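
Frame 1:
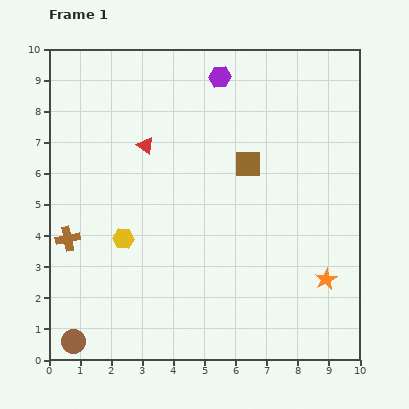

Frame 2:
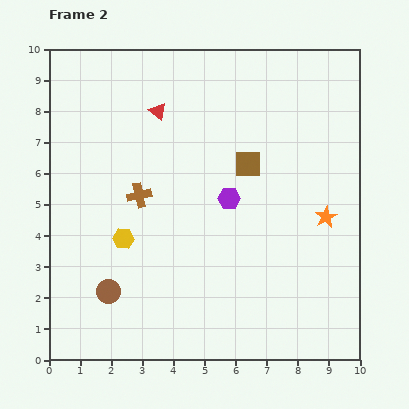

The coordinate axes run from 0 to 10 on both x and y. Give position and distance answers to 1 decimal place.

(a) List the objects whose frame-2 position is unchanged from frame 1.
the yellow hexagon, the brown square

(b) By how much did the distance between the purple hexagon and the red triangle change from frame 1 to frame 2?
+0.3

Distance in frame 1: 3.3. Distance in frame 2: 3.6.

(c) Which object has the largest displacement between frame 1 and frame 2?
the purple hexagon

(moved 3.9; next 2.7)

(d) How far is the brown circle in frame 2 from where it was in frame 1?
1.9

The brown circle moved from (0.8, 0.6) to (1.9, 2.2), a distance of √(1.1² + 1.6²) ≈ 1.9.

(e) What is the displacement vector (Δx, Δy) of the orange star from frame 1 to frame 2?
(0.0, 2.0)

The orange star was at (8.9, 2.6) in frame 1 and (8.9, 4.6) in frame 2.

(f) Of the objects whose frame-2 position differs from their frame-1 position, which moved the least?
the red triangle

(moved 1.2)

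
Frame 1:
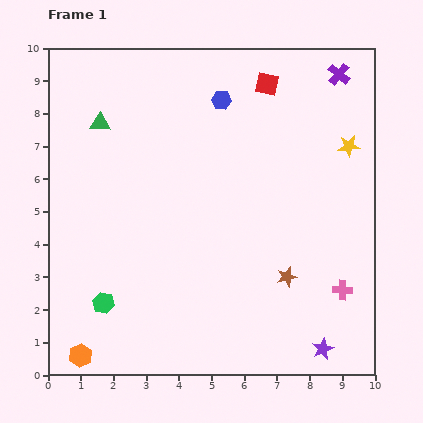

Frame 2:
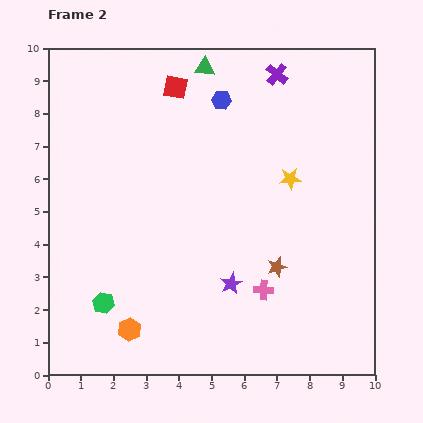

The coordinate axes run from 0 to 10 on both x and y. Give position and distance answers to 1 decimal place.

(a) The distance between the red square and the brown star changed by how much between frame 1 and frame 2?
+0.4

Distance in frame 1: 5.9. Distance in frame 2: 6.3.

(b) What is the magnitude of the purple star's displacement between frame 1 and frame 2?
3.4

The purple star moved from (8.4, 0.8) to (5.6, 2.8), a distance of √(2.8² + 2.0²) ≈ 3.4.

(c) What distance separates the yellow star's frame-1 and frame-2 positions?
2.1

The yellow star moved from (9.2, 7.0) to (7.4, 6.0), a distance of √(1.8² + 1.0²) ≈ 2.1.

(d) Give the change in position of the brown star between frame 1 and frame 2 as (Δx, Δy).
(-0.3, 0.3)

The brown star was at (7.3, 3.0) in frame 1 and (7.0, 3.3) in frame 2.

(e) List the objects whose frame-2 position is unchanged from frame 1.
the green hexagon, the blue hexagon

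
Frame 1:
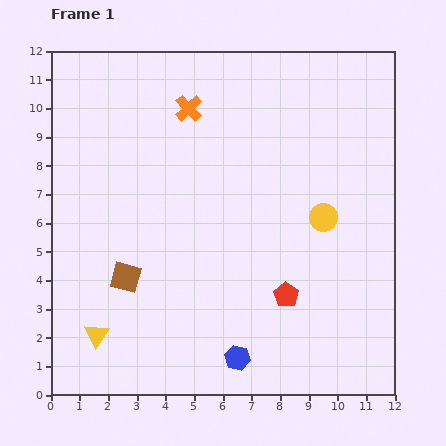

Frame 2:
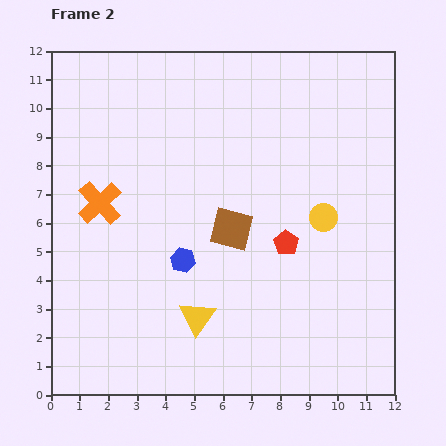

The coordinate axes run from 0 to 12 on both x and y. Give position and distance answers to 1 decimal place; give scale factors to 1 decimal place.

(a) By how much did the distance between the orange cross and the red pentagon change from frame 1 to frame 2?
-0.7

Distance in frame 1: 7.3. Distance in frame 2: 6.6.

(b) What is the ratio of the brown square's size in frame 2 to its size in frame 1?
1.4×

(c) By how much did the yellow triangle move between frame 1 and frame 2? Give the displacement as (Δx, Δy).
(3.5, 0.6)

The yellow triangle was at (1.6, 2.1) in frame 1 and (5.1, 2.7) in frame 2.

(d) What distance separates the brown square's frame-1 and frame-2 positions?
4.1

The brown square moved from (2.6, 4.1) to (6.3, 5.8), a distance of √(3.7² + 1.7²) ≈ 4.1.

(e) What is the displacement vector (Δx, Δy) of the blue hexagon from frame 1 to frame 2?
(-1.9, 3.4)

The blue hexagon was at (6.5, 1.3) in frame 1 and (4.6, 4.7) in frame 2.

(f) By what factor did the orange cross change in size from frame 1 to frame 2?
1.6×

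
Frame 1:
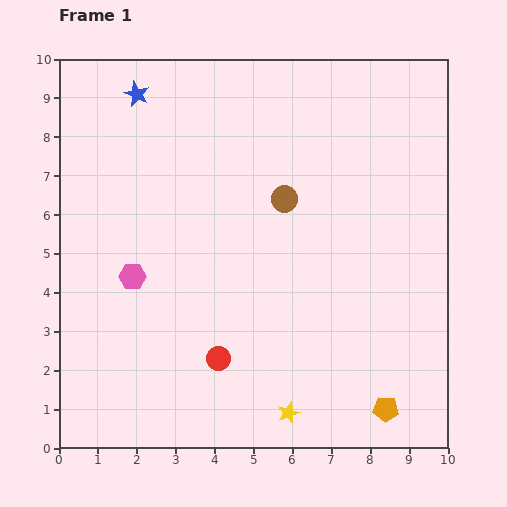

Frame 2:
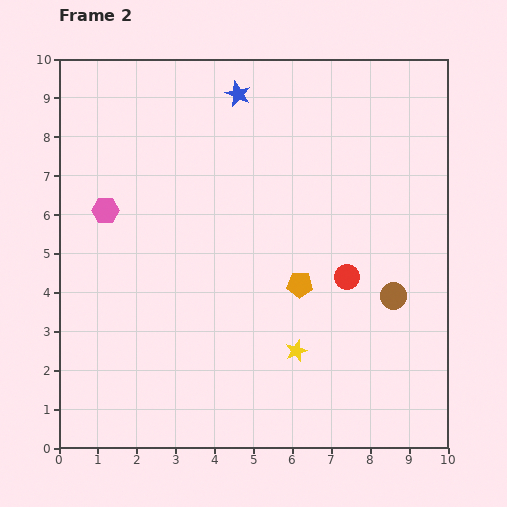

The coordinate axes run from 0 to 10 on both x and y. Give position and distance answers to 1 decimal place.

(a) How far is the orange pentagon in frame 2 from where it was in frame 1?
3.9

The orange pentagon moved from (8.4, 1.0) to (6.2, 4.2), a distance of √(2.2² + 3.2²) ≈ 3.9.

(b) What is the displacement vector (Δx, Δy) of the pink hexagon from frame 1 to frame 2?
(-0.7, 1.7)

The pink hexagon was at (1.9, 4.4) in frame 1 and (1.2, 6.1) in frame 2.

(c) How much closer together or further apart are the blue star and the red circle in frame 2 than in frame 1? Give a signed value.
-1.6

Distance in frame 1: 7.1. Distance in frame 2: 5.5.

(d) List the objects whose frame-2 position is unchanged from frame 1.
none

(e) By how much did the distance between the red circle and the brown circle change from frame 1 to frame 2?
-3.1

Distance in frame 1: 4.4. Distance in frame 2: 1.3.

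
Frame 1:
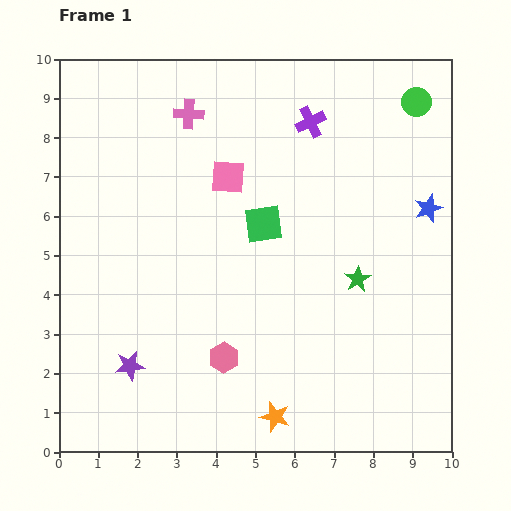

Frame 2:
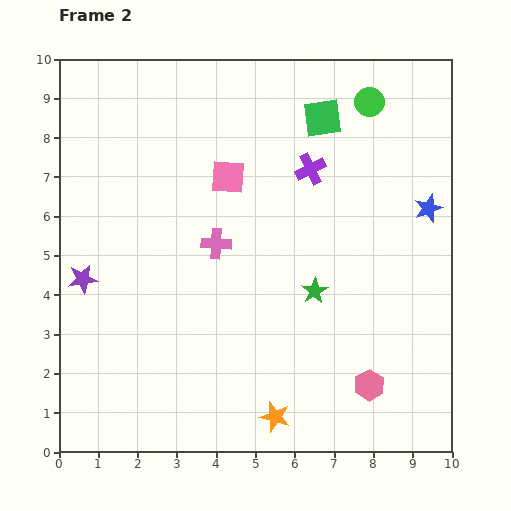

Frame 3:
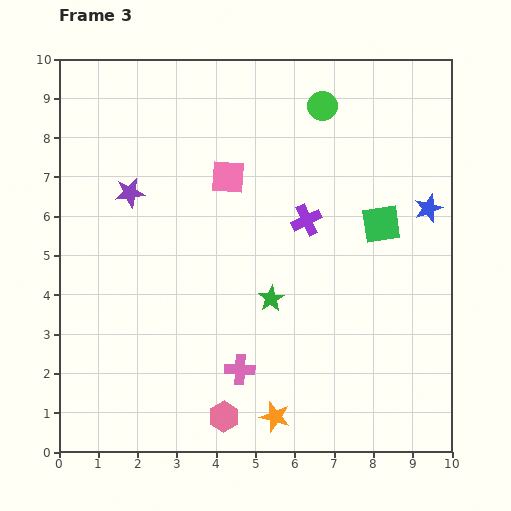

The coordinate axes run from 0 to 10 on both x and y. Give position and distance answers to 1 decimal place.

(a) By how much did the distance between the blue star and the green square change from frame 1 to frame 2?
-0.7

Distance in frame 1: 4.2. Distance in frame 2: 3.5.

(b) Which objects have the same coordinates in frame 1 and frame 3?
the pink square, the orange star, the blue star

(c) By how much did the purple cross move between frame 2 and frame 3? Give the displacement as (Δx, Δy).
(-0.1, -1.3)

The purple cross was at (6.4, 7.2) in frame 2 and (6.3, 5.9) in frame 3.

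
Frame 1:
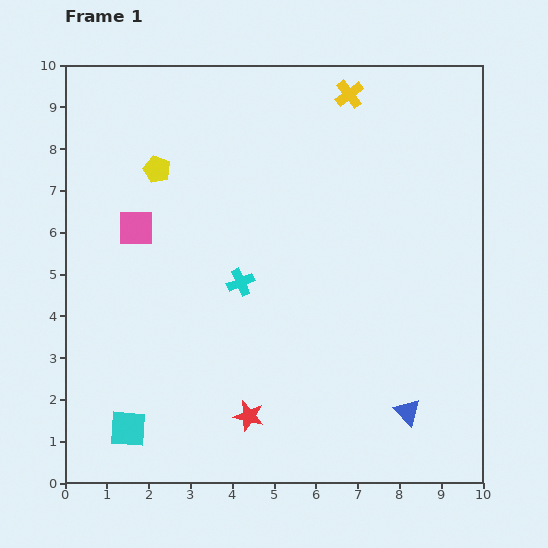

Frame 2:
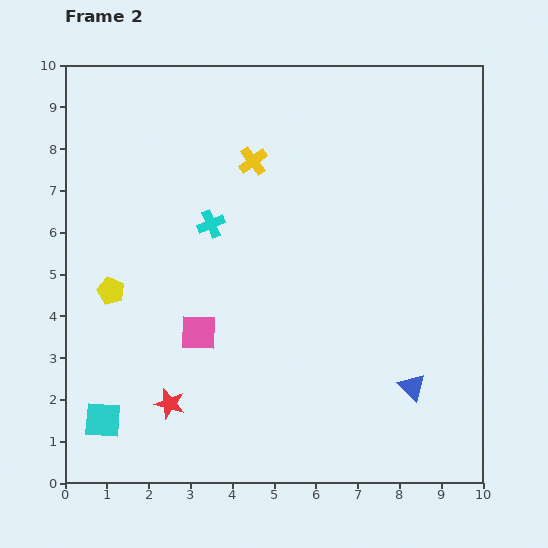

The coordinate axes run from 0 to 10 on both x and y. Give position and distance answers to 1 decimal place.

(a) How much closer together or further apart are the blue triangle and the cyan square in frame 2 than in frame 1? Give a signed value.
+0.7

Distance in frame 1: 6.7. Distance in frame 2: 7.4.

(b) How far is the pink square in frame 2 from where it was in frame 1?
2.9

The pink square moved from (1.7, 6.1) to (3.2, 3.6), a distance of √(1.5² + 2.5²) ≈ 2.9.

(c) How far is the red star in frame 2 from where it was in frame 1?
1.9

The red star moved from (4.4, 1.6) to (2.5, 1.9), a distance of √(1.9² + 0.3²) ≈ 1.9.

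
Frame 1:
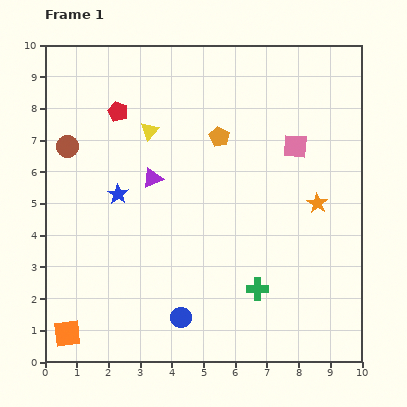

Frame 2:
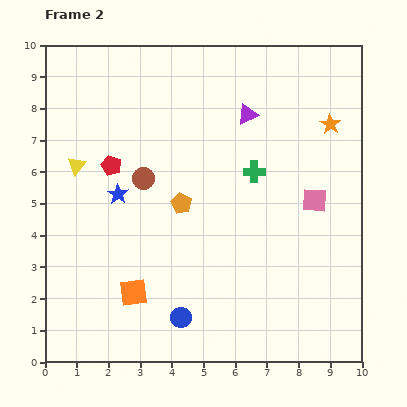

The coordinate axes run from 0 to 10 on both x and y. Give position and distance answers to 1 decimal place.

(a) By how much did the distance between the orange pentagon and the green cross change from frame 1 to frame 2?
-2.4

Distance in frame 1: 4.9. Distance in frame 2: 2.5.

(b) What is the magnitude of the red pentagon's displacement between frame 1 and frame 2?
1.7

The red pentagon moved from (2.3, 7.9) to (2.1, 6.2), a distance of √(0.2² + 1.7²) ≈ 1.7.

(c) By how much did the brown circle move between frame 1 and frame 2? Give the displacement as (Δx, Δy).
(2.4, -1.0)

The brown circle was at (0.7, 6.8) in frame 1 and (3.1, 5.8) in frame 2.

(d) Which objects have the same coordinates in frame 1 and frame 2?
the blue star, the blue circle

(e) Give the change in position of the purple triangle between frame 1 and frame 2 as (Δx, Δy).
(3.0, 2.0)

The purple triangle was at (3.4, 5.8) in frame 1 and (6.4, 7.8) in frame 2.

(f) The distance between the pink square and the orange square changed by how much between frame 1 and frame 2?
-2.9

Distance in frame 1: 9.3. Distance in frame 2: 6.4.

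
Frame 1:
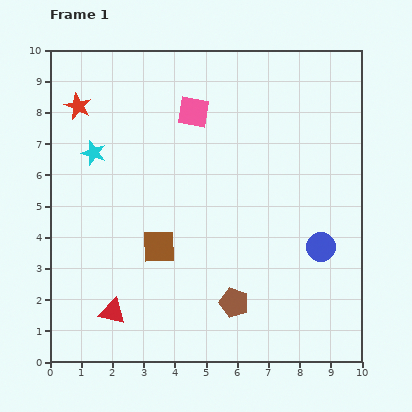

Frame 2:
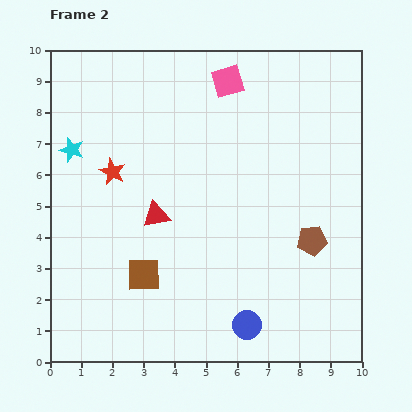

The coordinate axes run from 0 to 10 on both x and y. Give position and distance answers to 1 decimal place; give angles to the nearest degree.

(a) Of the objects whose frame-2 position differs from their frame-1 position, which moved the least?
the cyan star

(moved 0.7)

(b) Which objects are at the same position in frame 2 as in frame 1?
none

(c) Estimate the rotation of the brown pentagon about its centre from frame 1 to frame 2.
26° counter-clockwise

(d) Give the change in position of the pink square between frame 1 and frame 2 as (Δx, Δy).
(1.1, 1.0)

The pink square was at (4.6, 8.0) in frame 1 and (5.7, 9.0) in frame 2.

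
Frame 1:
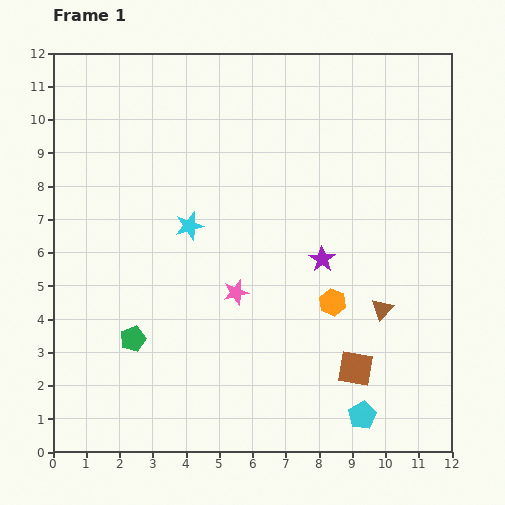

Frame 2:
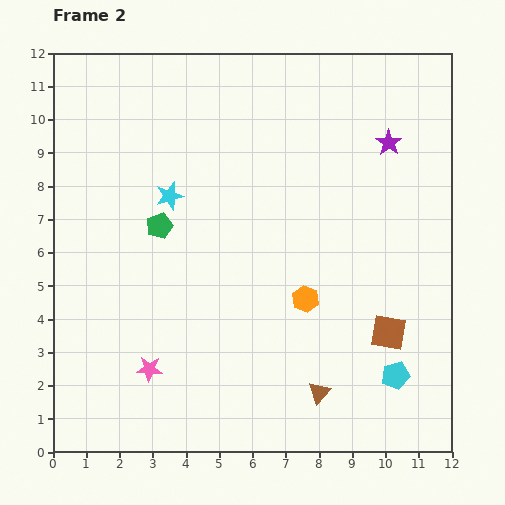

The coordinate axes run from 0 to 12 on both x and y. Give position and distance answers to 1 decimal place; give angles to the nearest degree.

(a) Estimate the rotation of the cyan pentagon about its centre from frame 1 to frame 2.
15° clockwise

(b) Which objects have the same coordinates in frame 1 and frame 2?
none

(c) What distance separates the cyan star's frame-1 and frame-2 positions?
1.1

The cyan star moved from (4.1, 6.8) to (3.5, 7.7), a distance of √(0.6² + 0.9²) ≈ 1.1.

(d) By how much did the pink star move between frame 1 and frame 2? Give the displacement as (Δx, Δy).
(-2.6, -2.3)

The pink star was at (5.5, 4.8) in frame 1 and (2.9, 2.5) in frame 2.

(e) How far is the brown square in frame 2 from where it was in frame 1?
1.5

The brown square moved from (9.1, 2.5) to (10.1, 3.6), a distance of √(1.0² + 1.1²) ≈ 1.5.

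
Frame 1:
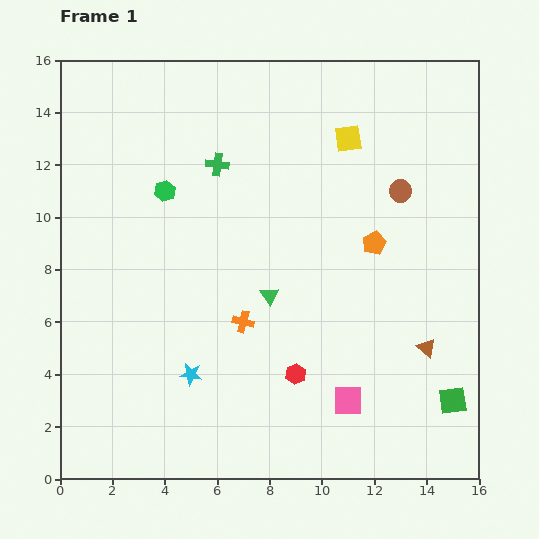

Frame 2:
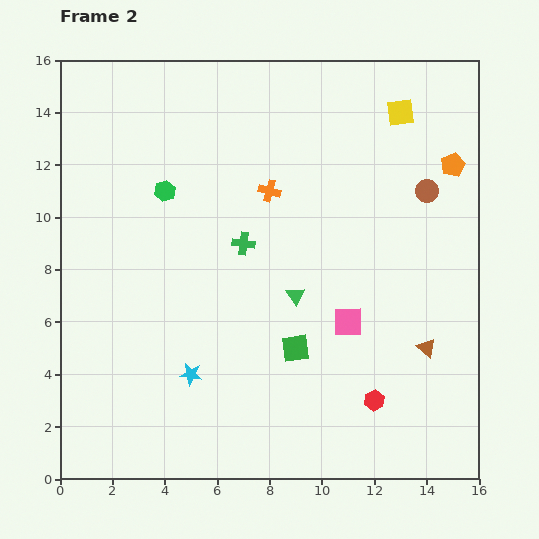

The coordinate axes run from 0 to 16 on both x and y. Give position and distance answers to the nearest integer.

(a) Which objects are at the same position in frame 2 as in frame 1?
the cyan star, the brown triangle, the green hexagon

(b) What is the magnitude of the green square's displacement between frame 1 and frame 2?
6

The green square moved from (15, 3) to (9, 5), a distance of √(6² + 2²) ≈ 6.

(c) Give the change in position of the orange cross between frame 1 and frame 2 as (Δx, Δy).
(1, 5)

The orange cross was at (7, 6) in frame 1 and (8, 11) in frame 2.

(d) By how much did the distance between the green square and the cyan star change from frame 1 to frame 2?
-6

Distance in frame 1: 10. Distance in frame 2: 4.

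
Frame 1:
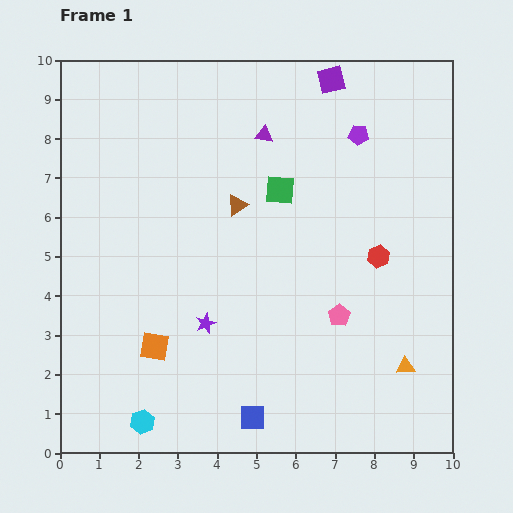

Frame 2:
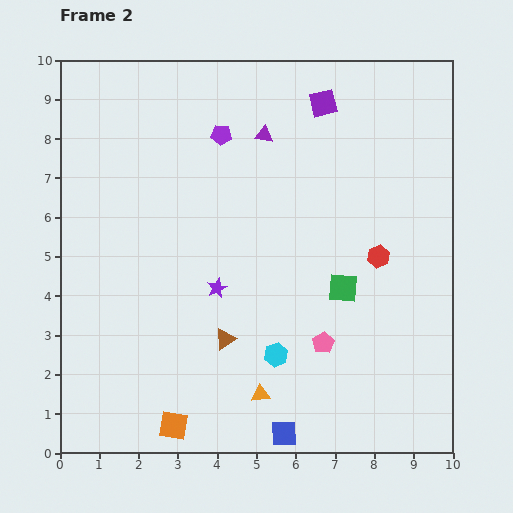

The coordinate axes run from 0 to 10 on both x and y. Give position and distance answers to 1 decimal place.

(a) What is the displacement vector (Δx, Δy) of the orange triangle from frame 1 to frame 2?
(-3.7, -0.7)

The orange triangle was at (8.8, 2.2) in frame 1 and (5.1, 1.5) in frame 2.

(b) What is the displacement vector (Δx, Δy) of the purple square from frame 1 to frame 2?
(-0.2, -0.6)

The purple square was at (6.9, 9.5) in frame 1 and (6.7, 8.9) in frame 2.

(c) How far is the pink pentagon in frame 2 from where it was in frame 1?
0.8

The pink pentagon moved from (7.1, 3.5) to (6.7, 2.8), a distance of √(0.4² + 0.7²) ≈ 0.8.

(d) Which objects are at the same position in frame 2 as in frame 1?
the purple triangle, the red hexagon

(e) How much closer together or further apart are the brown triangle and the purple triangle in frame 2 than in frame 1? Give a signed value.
+3.4

Distance in frame 1: 1.9. Distance in frame 2: 5.3.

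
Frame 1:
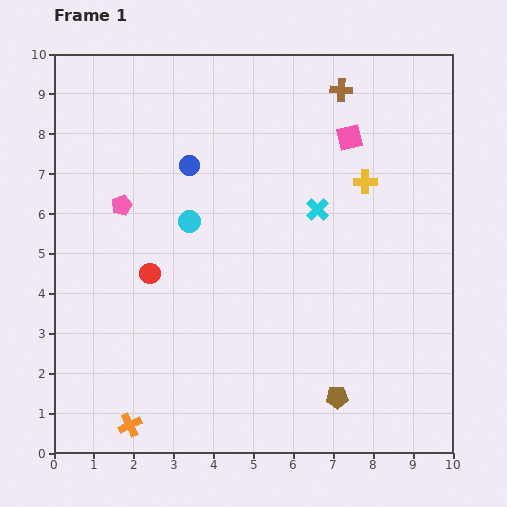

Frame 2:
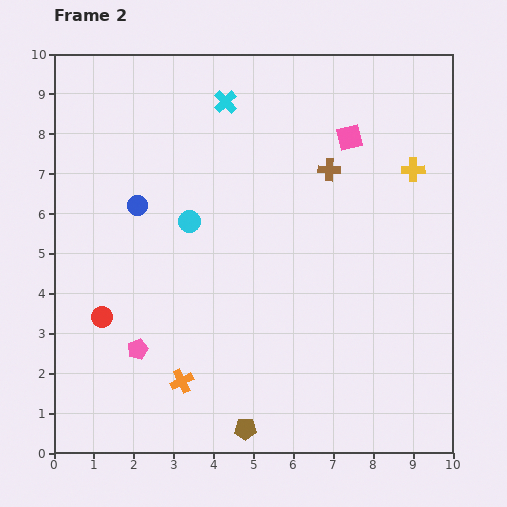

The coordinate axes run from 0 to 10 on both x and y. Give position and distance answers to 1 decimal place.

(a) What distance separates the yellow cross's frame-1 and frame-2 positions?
1.2

The yellow cross moved from (7.8, 6.8) to (9.0, 7.1), a distance of √(1.2² + 0.3²) ≈ 1.2.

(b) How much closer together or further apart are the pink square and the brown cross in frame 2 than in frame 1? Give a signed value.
-0.3

Distance in frame 1: 1.2. Distance in frame 2: 0.9.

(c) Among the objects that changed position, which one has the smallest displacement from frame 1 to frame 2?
the yellow cross

(moved 1.2)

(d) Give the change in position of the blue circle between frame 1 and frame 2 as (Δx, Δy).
(-1.3, -1.0)

The blue circle was at (3.4, 7.2) in frame 1 and (2.1, 6.2) in frame 2.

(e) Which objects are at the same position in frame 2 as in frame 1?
the pink square, the cyan circle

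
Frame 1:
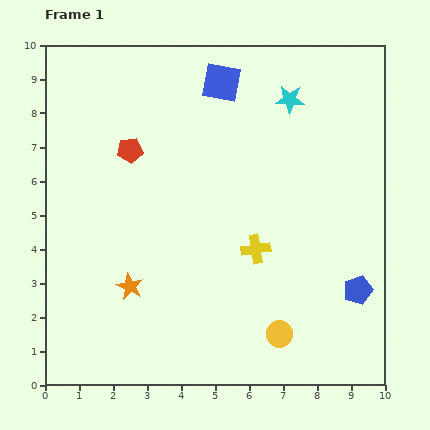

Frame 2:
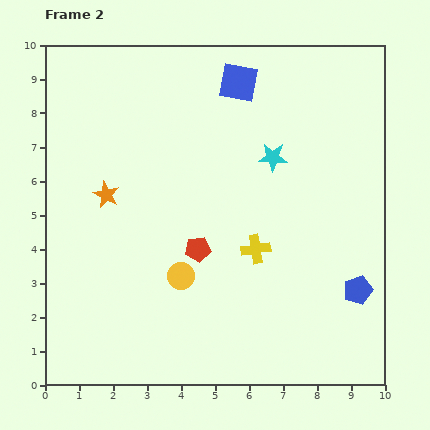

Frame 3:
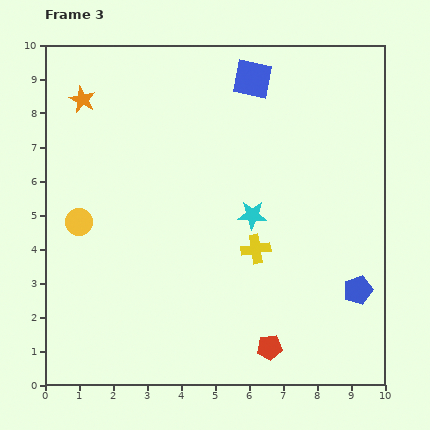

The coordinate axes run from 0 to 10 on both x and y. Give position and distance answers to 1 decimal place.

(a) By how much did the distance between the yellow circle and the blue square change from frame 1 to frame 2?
-1.7

Distance in frame 1: 7.6. Distance in frame 2: 5.9.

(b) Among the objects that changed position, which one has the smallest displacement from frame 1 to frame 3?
the blue square

(moved 0.9)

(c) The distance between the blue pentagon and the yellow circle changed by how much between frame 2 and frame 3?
+3.2

Distance in frame 2: 5.2. Distance in frame 3: 8.4.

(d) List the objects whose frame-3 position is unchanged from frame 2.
the blue pentagon, the yellow cross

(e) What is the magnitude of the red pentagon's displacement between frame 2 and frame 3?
3.6

The red pentagon moved from (4.5, 4.0) to (6.6, 1.1), a distance of √(2.1² + 2.9²) ≈ 3.6.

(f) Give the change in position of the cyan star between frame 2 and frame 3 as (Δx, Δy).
(-0.6, -1.7)

The cyan star was at (6.7, 6.7) in frame 2 and (6.1, 5.0) in frame 3.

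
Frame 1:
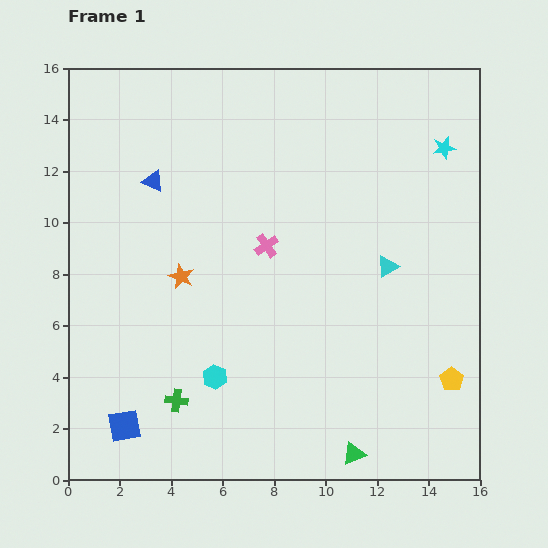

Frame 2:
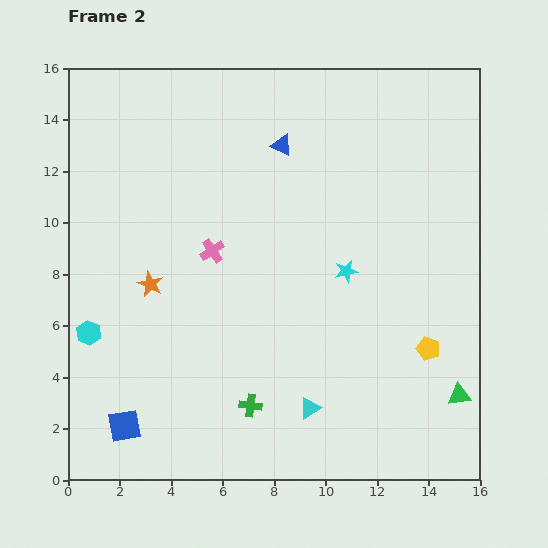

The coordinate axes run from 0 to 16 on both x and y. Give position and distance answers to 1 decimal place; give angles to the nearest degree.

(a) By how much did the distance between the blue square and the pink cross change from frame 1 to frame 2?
-1.3

Distance in frame 1: 8.9. Distance in frame 2: 7.6.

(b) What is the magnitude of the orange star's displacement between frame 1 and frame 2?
1.2

The orange star moved from (4.4, 7.9) to (3.2, 7.6), a distance of √(1.2² + 0.3²) ≈ 1.2.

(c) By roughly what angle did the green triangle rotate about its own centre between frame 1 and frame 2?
16° clockwise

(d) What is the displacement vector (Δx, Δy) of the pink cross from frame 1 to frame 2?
(-2.1, -0.2)

The pink cross was at (7.7, 9.1) in frame 1 and (5.6, 8.9) in frame 2.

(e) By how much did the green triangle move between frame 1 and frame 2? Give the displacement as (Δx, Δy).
(4.1, 2.3)

The green triangle was at (11.1, 1.0) in frame 1 and (15.2, 3.3) in frame 2.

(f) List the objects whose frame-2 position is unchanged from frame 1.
the blue square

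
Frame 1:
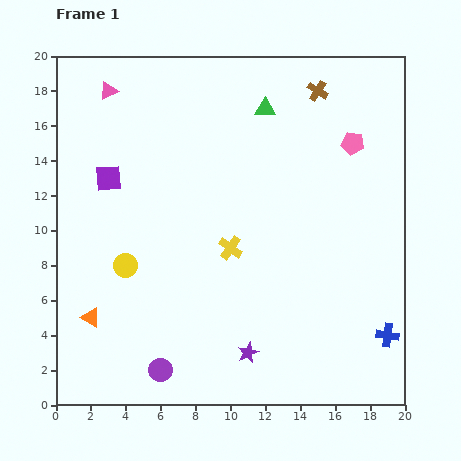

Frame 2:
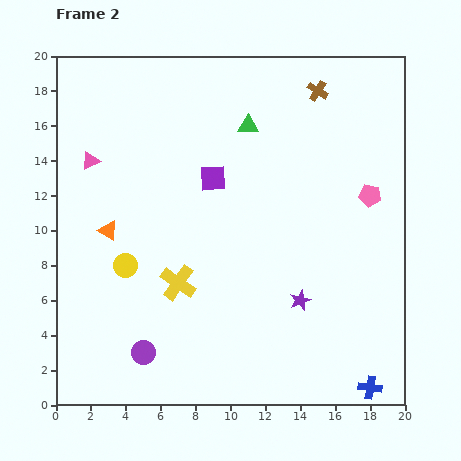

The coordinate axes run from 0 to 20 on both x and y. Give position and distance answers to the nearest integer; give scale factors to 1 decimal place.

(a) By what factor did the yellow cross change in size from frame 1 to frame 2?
1.5×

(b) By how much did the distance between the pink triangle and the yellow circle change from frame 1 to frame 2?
-4

Distance in frame 1: 10. Distance in frame 2: 6.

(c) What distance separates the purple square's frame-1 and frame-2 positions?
6

The purple square moved from (3, 13) to (9, 13), a distance of √(6² + 0²) ≈ 6.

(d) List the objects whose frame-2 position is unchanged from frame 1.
the yellow circle, the brown cross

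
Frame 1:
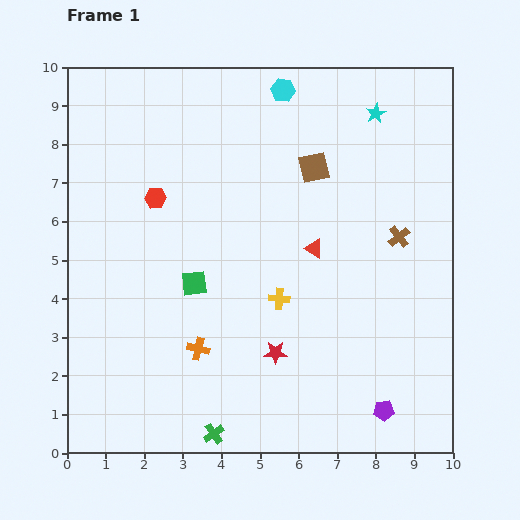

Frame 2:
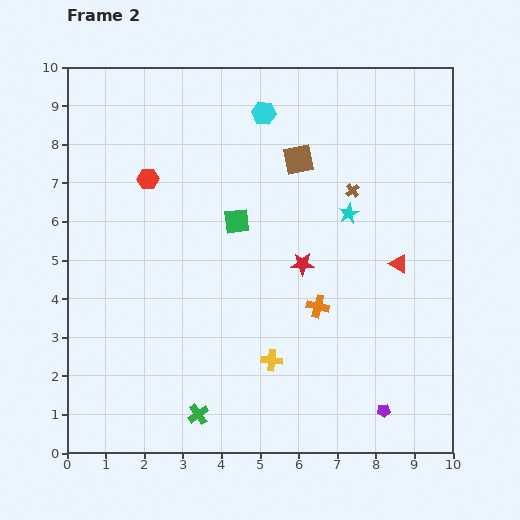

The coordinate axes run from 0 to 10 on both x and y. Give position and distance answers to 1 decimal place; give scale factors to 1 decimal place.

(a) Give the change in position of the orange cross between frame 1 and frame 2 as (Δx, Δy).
(3.1, 1.1)

The orange cross was at (3.4, 2.7) in frame 1 and (6.5, 3.8) in frame 2.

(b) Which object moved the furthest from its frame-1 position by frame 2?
the orange cross

(moved 3.3; next 2.7)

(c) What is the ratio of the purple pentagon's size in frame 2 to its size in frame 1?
0.6×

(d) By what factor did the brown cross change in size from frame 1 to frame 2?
0.6×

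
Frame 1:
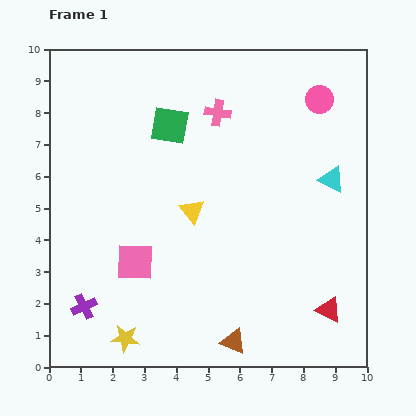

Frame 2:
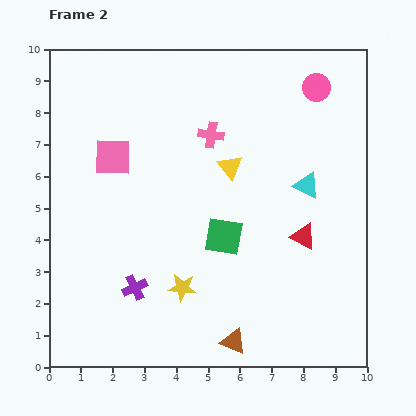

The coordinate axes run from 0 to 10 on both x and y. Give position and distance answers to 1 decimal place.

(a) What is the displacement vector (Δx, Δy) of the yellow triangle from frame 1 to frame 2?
(1.2, 1.4)

The yellow triangle was at (4.5, 4.9) in frame 1 and (5.7, 6.3) in frame 2.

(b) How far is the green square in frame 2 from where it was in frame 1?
3.9

The green square moved from (3.8, 7.6) to (5.5, 4.1), a distance of √(1.7² + 3.5²) ≈ 3.9.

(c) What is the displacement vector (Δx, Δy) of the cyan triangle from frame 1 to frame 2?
(-0.8, -0.2)

The cyan triangle was at (8.9, 5.9) in frame 1 and (8.1, 5.7) in frame 2.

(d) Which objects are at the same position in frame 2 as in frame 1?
the brown triangle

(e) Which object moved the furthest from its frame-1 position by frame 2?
the green square

(moved 3.9; next 3.4)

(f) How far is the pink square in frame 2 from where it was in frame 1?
3.4

The pink square moved from (2.7, 3.3) to (2.0, 6.6), a distance of √(0.7² + 3.3²) ≈ 3.4.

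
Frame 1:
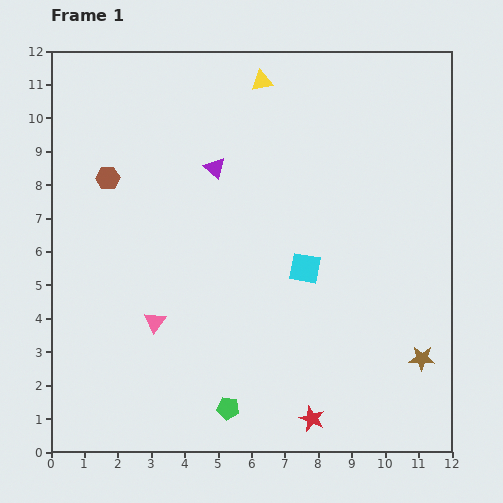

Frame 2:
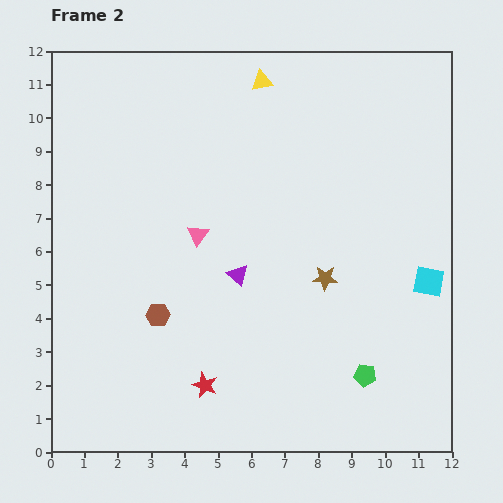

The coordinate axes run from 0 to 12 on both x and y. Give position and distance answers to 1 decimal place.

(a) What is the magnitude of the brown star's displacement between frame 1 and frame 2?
3.8

The brown star moved from (11.1, 2.8) to (8.2, 5.2), a distance of √(2.9² + 2.4²) ≈ 3.8.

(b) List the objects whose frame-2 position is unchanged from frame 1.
the yellow triangle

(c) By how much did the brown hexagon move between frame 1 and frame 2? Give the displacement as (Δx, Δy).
(1.5, -4.1)

The brown hexagon was at (1.7, 8.2) in frame 1 and (3.2, 4.1) in frame 2.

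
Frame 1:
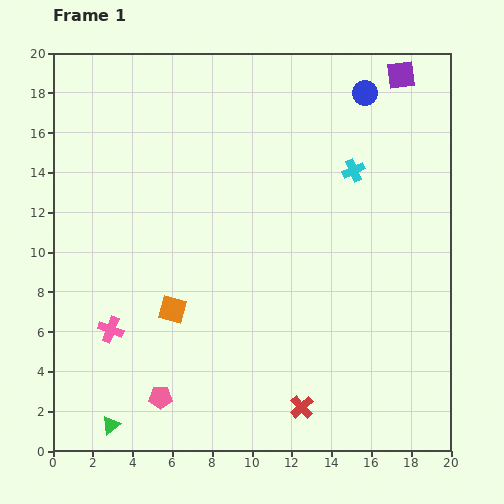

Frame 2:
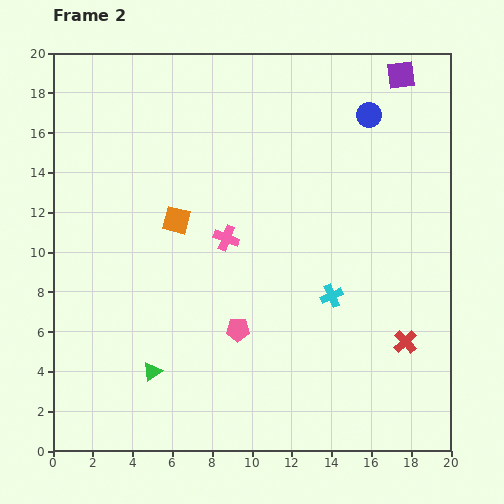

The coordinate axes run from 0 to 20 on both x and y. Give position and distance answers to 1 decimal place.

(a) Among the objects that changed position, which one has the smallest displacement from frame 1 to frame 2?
the blue circle

(moved 1.1)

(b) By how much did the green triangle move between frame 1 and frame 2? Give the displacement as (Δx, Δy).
(2.1, 2.7)

The green triangle was at (2.9, 1.3) in frame 1 and (5.0, 4.0) in frame 2.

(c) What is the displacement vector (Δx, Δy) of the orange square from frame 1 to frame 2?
(0.2, 4.5)

The orange square was at (6.0, 7.1) in frame 1 and (6.2, 11.6) in frame 2.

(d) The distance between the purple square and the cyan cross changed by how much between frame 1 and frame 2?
+6.2

Distance in frame 1: 5.4. Distance in frame 2: 11.6.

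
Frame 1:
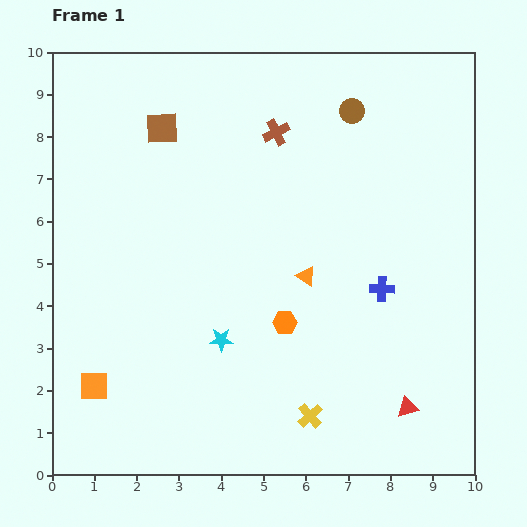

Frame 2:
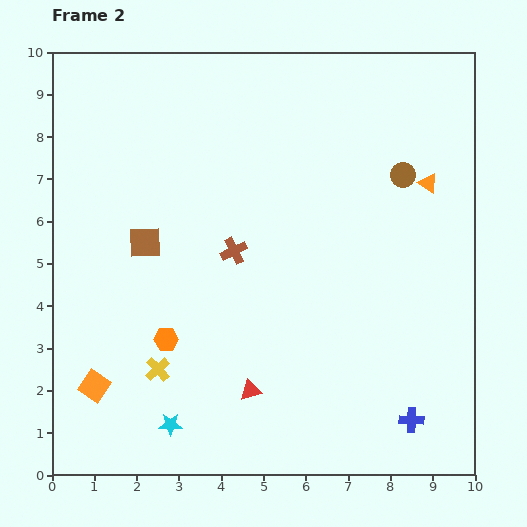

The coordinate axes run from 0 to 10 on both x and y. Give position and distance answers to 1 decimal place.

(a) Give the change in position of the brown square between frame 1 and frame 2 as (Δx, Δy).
(-0.4, -2.7)

The brown square was at (2.6, 8.2) in frame 1 and (2.2, 5.5) in frame 2.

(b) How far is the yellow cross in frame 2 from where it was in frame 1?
3.8

The yellow cross moved from (6.1, 1.4) to (2.5, 2.5), a distance of √(3.6² + 1.1²) ≈ 3.8.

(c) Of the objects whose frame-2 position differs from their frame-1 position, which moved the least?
the brown circle

(moved 1.9)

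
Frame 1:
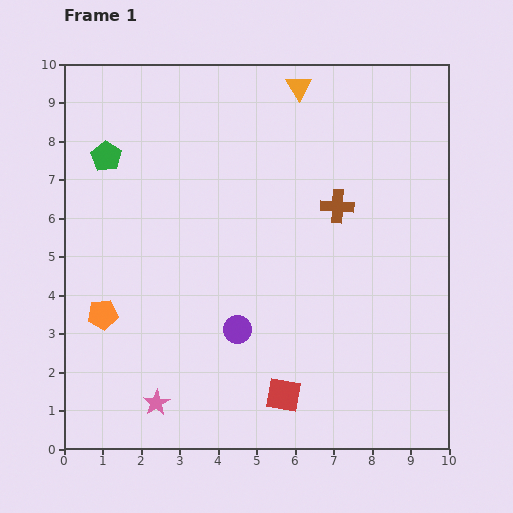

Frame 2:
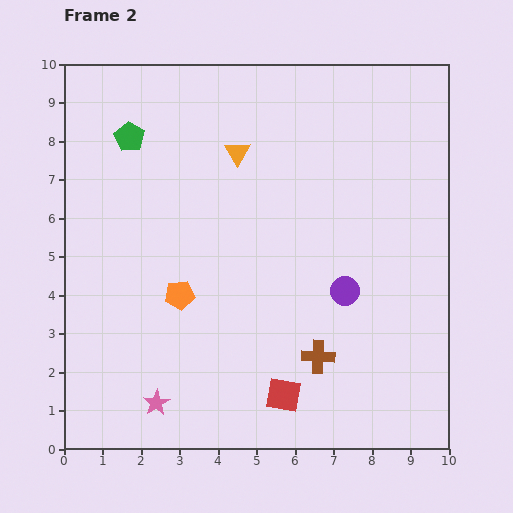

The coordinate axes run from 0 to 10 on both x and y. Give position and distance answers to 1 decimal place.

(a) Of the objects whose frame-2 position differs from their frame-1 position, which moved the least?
the green pentagon

(moved 0.8)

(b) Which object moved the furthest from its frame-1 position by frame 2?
the brown cross

(moved 3.9; next 3.0)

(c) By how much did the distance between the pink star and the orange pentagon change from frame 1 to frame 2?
+0.2

Distance in frame 1: 2.7. Distance in frame 2: 2.9.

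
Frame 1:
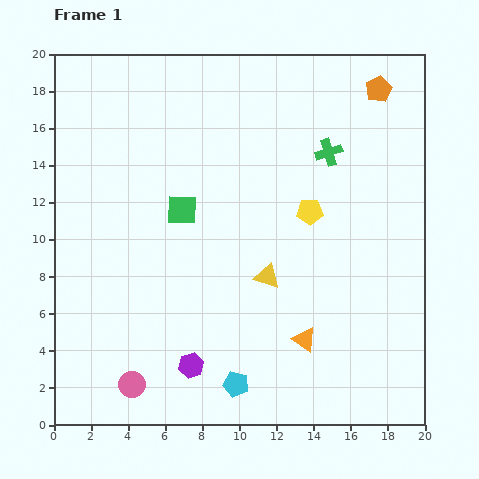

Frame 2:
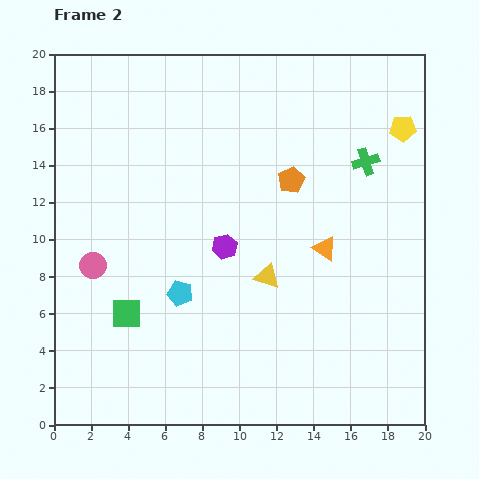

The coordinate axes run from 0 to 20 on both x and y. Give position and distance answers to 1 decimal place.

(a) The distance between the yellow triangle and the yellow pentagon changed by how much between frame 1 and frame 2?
+6.6

Distance in frame 1: 4.2. Distance in frame 2: 10.8.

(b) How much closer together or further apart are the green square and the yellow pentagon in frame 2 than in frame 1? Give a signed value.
+11.0

Distance in frame 1: 6.9. Distance in frame 2: 17.9.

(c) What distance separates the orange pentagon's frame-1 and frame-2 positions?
6.8

The orange pentagon moved from (17.5, 18.1) to (12.8, 13.2), a distance of √(4.7² + 4.9²) ≈ 6.8.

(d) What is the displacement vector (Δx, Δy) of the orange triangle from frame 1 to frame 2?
(1.1, 4.9)

The orange triangle was at (13.5, 4.6) in frame 1 and (14.6, 9.5) in frame 2.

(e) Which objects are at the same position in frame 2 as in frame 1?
the yellow triangle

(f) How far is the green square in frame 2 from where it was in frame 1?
6.4

The green square moved from (6.9, 11.6) to (3.9, 6.0), a distance of √(3.0² + 5.6²) ≈ 6.4.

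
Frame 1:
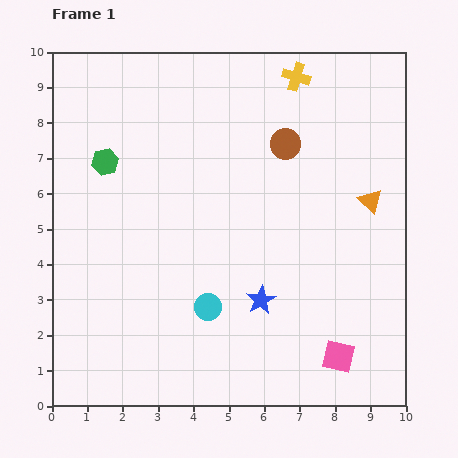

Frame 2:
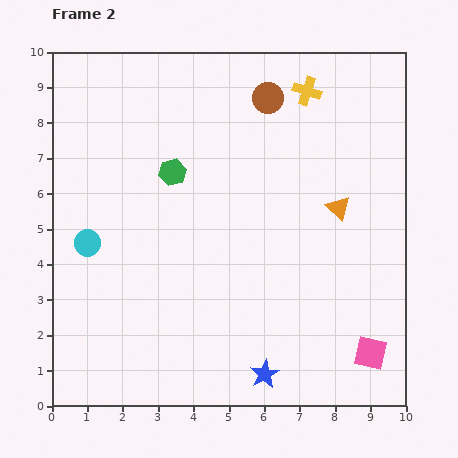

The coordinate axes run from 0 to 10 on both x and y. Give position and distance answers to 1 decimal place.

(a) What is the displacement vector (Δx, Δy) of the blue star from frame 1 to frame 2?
(0.1, -2.1)

The blue star was at (5.9, 3.0) in frame 1 and (6.0, 0.9) in frame 2.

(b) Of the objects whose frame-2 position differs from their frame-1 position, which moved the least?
the yellow cross

(moved 0.5)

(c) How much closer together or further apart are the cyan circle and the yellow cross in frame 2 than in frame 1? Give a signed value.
+0.5

Distance in frame 1: 7.0. Distance in frame 2: 7.5.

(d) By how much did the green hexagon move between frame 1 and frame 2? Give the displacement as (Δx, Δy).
(1.9, -0.3)

The green hexagon was at (1.5, 6.9) in frame 1 and (3.4, 6.6) in frame 2.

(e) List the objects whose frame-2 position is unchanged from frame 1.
none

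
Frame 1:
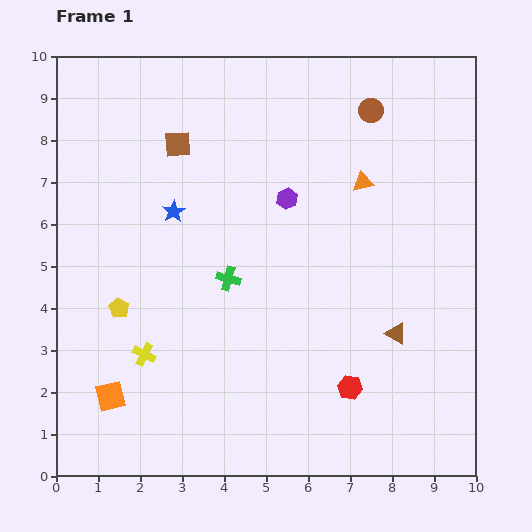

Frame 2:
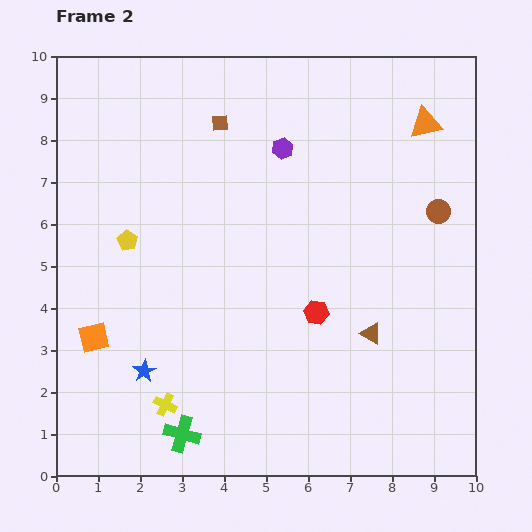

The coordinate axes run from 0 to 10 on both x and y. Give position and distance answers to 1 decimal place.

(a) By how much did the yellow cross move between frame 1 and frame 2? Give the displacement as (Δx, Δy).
(0.5, -1.2)

The yellow cross was at (2.1, 2.9) in frame 1 and (2.6, 1.7) in frame 2.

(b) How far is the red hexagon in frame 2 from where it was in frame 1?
2.0

The red hexagon moved from (7.0, 2.1) to (6.2, 3.9), a distance of √(0.8² + 1.8²) ≈ 2.0.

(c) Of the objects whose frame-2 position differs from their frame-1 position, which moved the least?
the brown triangle

(moved 0.6)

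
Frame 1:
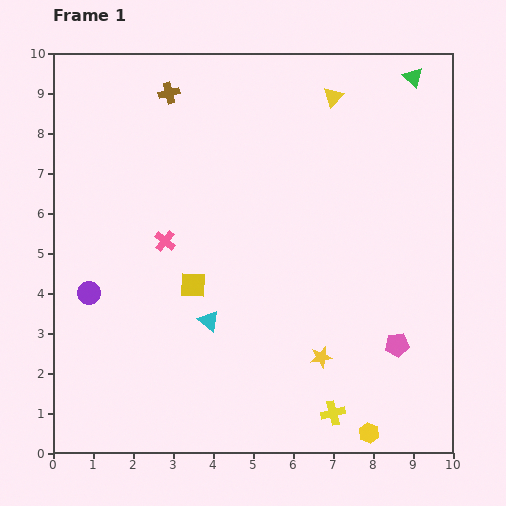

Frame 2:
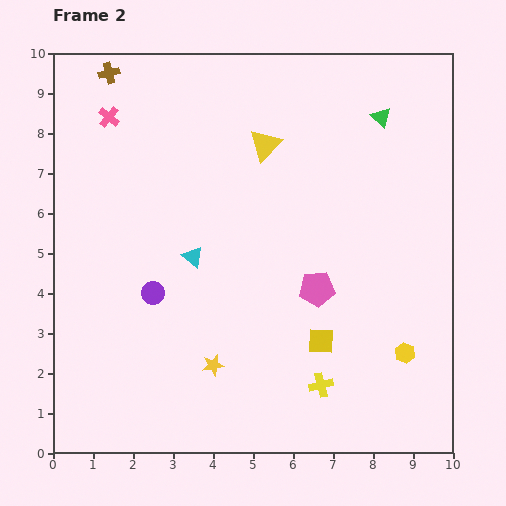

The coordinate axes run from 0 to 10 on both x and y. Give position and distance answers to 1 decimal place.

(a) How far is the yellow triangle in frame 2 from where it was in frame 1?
2.1

The yellow triangle moved from (7.0, 8.9) to (5.3, 7.7), a distance of √(1.7² + 1.2²) ≈ 2.1.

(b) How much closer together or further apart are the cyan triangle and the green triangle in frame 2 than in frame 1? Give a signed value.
-2.1

Distance in frame 1: 8.0. Distance in frame 2: 5.9.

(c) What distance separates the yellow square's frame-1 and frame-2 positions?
3.5

The yellow square moved from (3.5, 4.2) to (6.7, 2.8), a distance of √(3.2² + 1.4²) ≈ 3.5.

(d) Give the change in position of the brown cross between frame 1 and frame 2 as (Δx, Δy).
(-1.5, 0.5)

The brown cross was at (2.9, 9.0) in frame 1 and (1.4, 9.5) in frame 2.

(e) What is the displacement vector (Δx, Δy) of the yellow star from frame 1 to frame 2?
(-2.7, -0.2)

The yellow star was at (6.7, 2.4) in frame 1 and (4.0, 2.2) in frame 2.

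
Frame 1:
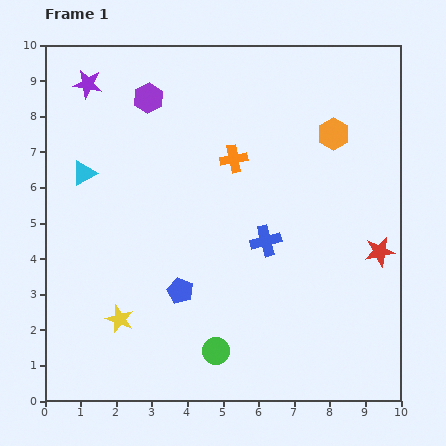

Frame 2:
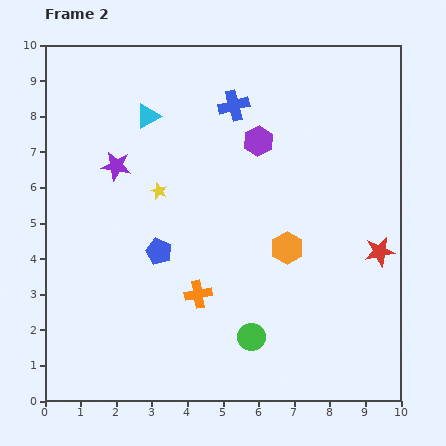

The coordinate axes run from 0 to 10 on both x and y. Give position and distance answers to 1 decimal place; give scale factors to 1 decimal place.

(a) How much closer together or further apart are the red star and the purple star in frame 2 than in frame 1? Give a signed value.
-1.7

Distance in frame 1: 9.5. Distance in frame 2: 7.8.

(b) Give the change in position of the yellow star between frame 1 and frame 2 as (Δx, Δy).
(1.1, 3.6)

The yellow star was at (2.1, 2.3) in frame 1 and (3.2, 5.9) in frame 2.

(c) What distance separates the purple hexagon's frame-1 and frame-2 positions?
3.3

The purple hexagon moved from (2.9, 8.5) to (6.0, 7.3), a distance of √(3.1² + 1.2²) ≈ 3.3.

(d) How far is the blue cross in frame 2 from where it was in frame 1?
3.9

The blue cross moved from (6.2, 4.5) to (5.3, 8.3), a distance of √(0.9² + 3.8²) ≈ 3.9.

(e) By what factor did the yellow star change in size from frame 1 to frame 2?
0.6×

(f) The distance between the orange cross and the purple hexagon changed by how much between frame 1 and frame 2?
+1.7

Distance in frame 1: 2.9. Distance in frame 2: 4.6.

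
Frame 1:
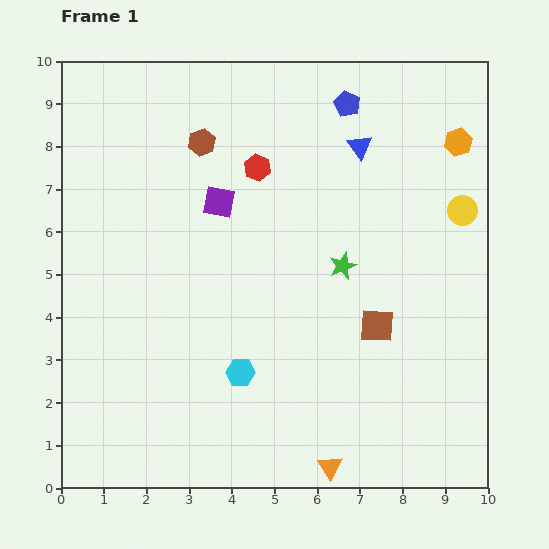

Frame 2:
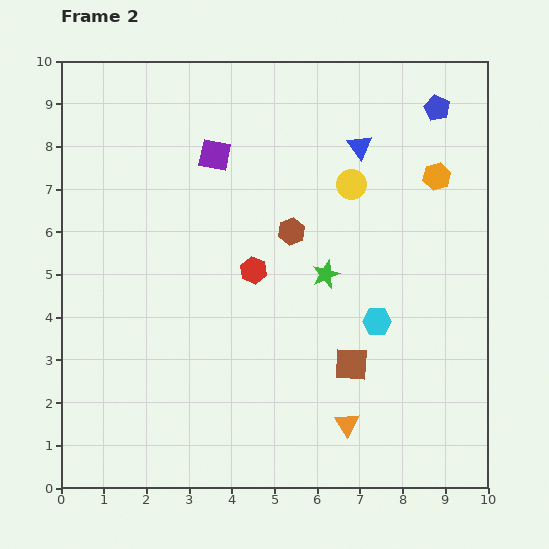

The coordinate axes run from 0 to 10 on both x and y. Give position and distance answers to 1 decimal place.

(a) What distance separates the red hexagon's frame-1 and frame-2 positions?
2.4

The red hexagon moved from (4.6, 7.5) to (4.5, 5.1), a distance of √(0.1² + 2.4²) ≈ 2.4.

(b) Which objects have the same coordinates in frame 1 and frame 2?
the blue triangle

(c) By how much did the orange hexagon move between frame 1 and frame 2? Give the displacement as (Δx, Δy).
(-0.5, -0.8)

The orange hexagon was at (9.3, 8.1) in frame 1 and (8.8, 7.3) in frame 2.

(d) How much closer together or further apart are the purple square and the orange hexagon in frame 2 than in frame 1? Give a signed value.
-0.6

Distance in frame 1: 5.8. Distance in frame 2: 5.2.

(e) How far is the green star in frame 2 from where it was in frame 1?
0.4

The green star moved from (6.6, 5.2) to (6.2, 5.0), a distance of √(0.4² + 0.2²) ≈ 0.4.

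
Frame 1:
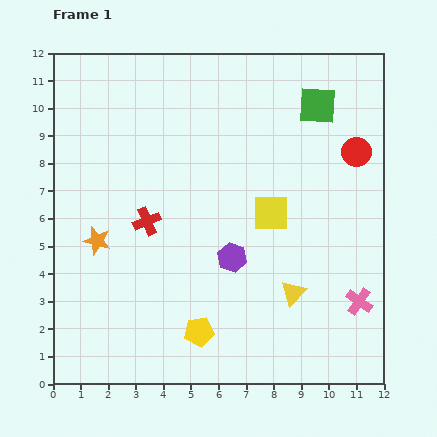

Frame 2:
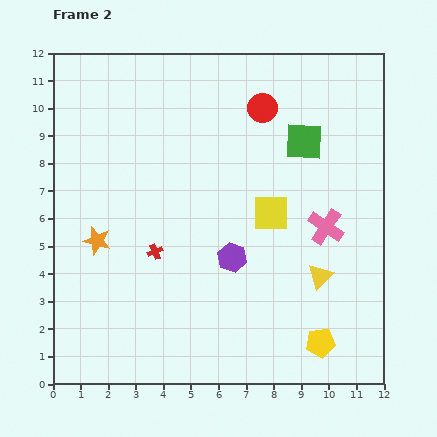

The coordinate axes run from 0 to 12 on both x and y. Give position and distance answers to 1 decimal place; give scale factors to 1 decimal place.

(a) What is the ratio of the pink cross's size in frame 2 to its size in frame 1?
1.3×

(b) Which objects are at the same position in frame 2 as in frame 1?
the purple hexagon, the yellow square, the orange star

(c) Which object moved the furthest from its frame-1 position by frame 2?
the yellow pentagon

(moved 4.4; next 3.8)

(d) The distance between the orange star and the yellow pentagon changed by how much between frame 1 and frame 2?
+3.9

Distance in frame 1: 5.0. Distance in frame 2: 8.9.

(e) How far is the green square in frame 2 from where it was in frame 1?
1.4

The green square moved from (9.6, 10.1) to (9.1, 8.8), a distance of √(0.5² + 1.3²) ≈ 1.4.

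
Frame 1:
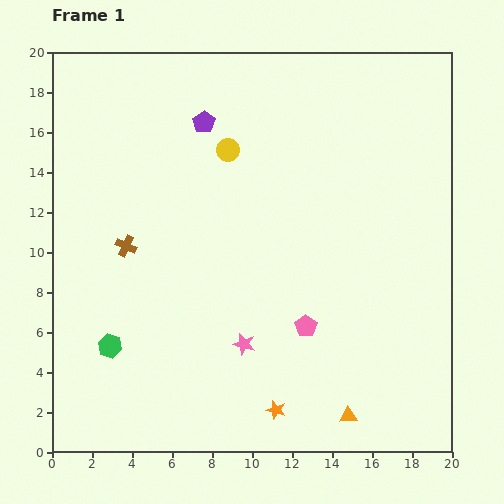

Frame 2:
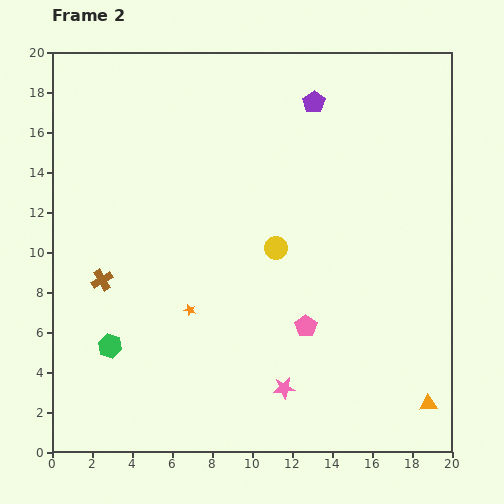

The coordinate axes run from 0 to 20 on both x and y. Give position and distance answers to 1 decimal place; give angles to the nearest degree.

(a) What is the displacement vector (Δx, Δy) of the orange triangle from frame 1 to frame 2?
(4.0, 0.6)

The orange triangle was at (14.8, 1.8) in frame 1 and (18.8, 2.4) in frame 2.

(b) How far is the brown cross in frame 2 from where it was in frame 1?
2.1

The brown cross moved from (3.7, 10.3) to (2.5, 8.6), a distance of √(1.2² + 1.7²) ≈ 2.1.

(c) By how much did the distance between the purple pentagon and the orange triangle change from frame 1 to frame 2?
-0.3

Distance in frame 1: 16.4. Distance in frame 2: 16.1.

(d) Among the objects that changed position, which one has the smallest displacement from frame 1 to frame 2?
the brown cross

(moved 2.1)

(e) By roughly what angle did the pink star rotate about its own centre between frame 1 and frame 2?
19° counter-clockwise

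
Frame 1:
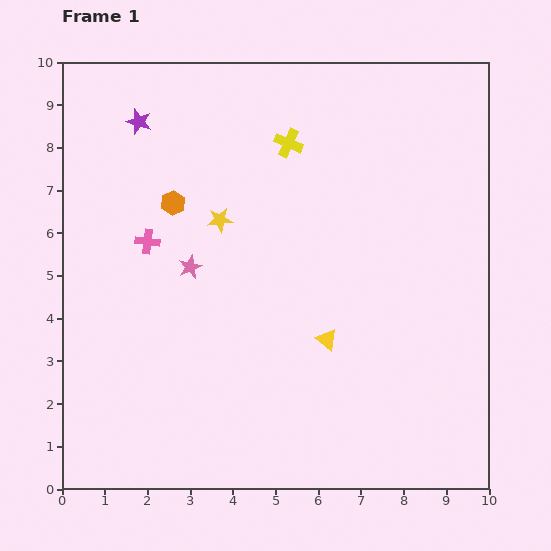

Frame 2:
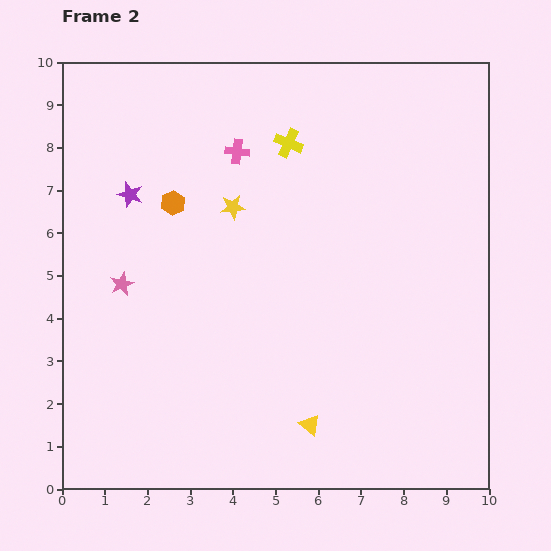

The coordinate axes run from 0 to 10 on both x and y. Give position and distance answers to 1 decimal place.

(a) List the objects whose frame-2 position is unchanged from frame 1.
the orange hexagon, the yellow cross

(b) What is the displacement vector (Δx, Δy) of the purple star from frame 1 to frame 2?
(-0.2, -1.7)

The purple star was at (1.8, 8.6) in frame 1 and (1.6, 6.9) in frame 2.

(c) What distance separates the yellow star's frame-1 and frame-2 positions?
0.4

The yellow star moved from (3.7, 6.3) to (4.0, 6.6), a distance of √(0.3² + 0.3²) ≈ 0.4.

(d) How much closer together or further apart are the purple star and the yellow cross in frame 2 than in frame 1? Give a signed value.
+0.4

Distance in frame 1: 3.5. Distance in frame 2: 3.9.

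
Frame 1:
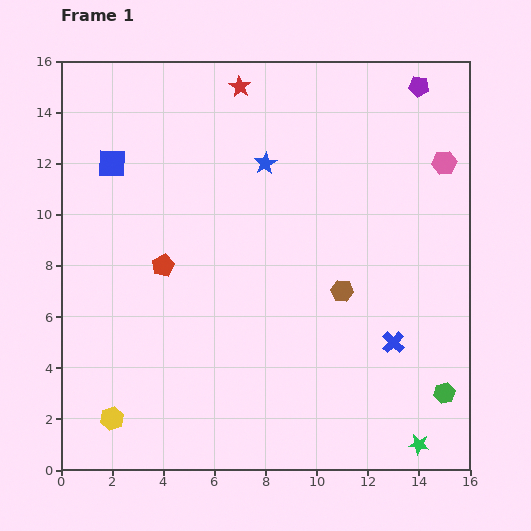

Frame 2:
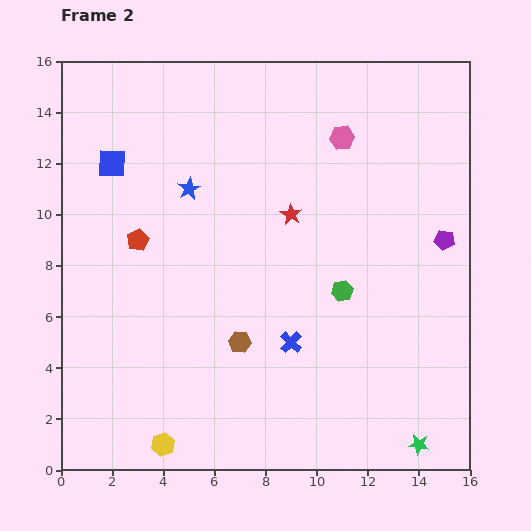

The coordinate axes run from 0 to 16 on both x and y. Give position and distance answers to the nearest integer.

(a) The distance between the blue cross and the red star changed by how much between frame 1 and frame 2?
-7

Distance in frame 1: 12. Distance in frame 2: 5.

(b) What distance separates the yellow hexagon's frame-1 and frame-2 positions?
2

The yellow hexagon moved from (2, 2) to (4, 1), a distance of √(2² + 1²) ≈ 2.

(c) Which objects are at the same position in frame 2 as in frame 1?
the green star, the blue square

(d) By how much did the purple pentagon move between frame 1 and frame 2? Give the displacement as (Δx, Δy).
(1, -6)

The purple pentagon was at (14, 15) in frame 1 and (15, 9) in frame 2.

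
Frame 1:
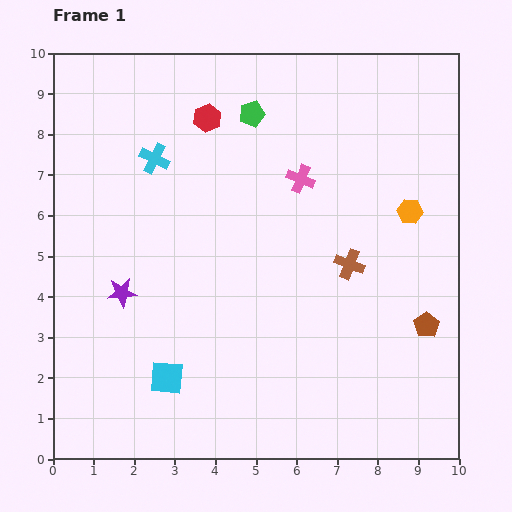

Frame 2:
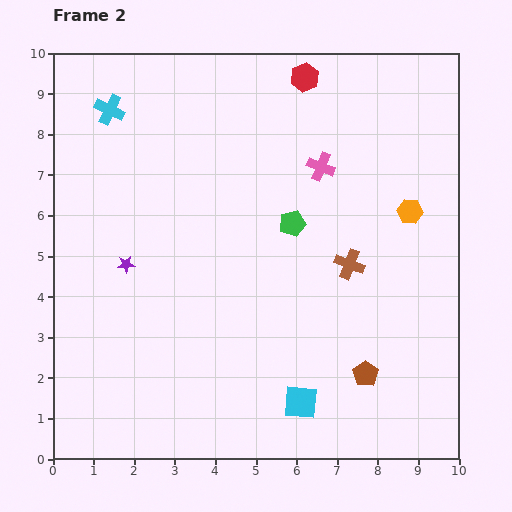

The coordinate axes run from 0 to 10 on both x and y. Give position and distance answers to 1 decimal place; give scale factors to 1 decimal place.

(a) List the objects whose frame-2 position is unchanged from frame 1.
the brown cross, the orange hexagon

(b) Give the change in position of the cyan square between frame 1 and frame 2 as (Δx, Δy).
(3.3, -0.6)

The cyan square was at (2.8, 2.0) in frame 1 and (6.1, 1.4) in frame 2.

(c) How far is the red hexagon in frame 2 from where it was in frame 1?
2.6

The red hexagon moved from (3.8, 8.4) to (6.2, 9.4), a distance of √(2.4² + 1.0²) ≈ 2.6.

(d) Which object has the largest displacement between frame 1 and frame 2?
the cyan square

(moved 3.4; next 2.9)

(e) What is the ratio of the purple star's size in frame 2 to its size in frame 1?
0.6×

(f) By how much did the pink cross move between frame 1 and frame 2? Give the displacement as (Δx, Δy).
(0.5, 0.3)

The pink cross was at (6.1, 6.9) in frame 1 and (6.6, 7.2) in frame 2.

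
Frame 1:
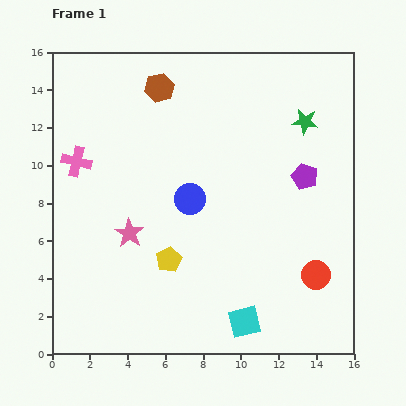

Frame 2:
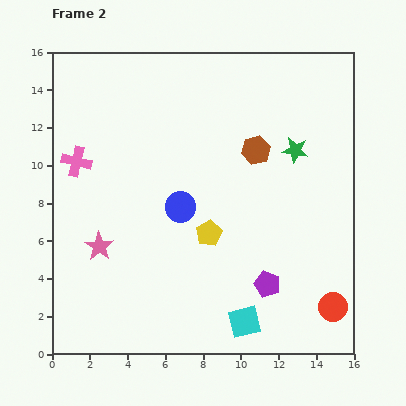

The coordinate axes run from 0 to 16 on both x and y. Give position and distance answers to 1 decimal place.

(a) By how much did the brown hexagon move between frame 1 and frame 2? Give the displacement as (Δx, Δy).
(5.1, -3.3)

The brown hexagon was at (5.7, 14.1) in frame 1 and (10.8, 10.8) in frame 2.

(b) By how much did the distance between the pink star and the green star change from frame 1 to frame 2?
+0.6

Distance in frame 1: 11.0. Distance in frame 2: 11.6.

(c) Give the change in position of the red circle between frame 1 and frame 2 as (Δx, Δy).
(0.9, -1.7)

The red circle was at (14.0, 4.2) in frame 1 and (14.9, 2.5) in frame 2.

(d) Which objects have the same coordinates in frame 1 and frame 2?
the cyan square, the pink cross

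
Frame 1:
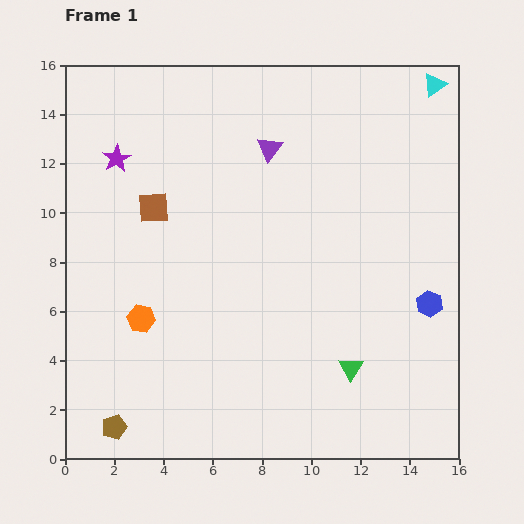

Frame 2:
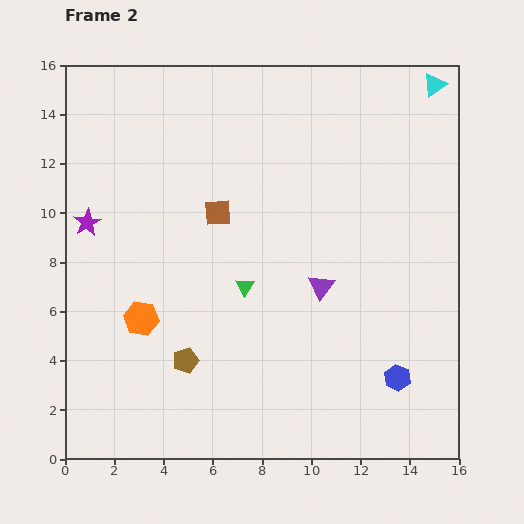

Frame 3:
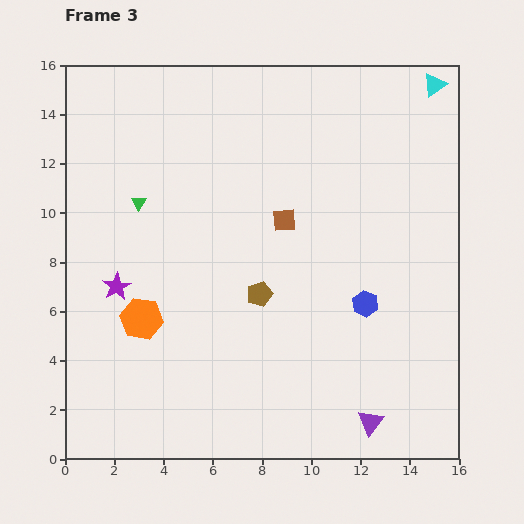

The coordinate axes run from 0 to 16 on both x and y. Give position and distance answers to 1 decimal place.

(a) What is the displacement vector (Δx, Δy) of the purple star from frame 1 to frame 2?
(-1.2, -2.6)

The purple star was at (2.1, 12.2) in frame 1 and (0.9, 9.6) in frame 2.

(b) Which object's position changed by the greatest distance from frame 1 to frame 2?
the purple triangle

(moved 6.0; next 5.4)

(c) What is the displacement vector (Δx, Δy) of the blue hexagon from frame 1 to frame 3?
(-2.6, 0.0)

The blue hexagon was at (14.8, 6.3) in frame 1 and (12.2, 6.3) in frame 3.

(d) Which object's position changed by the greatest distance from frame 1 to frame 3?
the purple triangle

(moved 11.8; next 10.9)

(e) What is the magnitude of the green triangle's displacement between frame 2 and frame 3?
5.5

The green triangle moved from (7.3, 7.0) to (3.0, 10.4), a distance of √(4.3² + 3.4²) ≈ 5.5.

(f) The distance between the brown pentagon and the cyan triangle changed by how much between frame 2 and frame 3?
-4.0

Distance in frame 2: 15.1. Distance in frame 3: 11.1.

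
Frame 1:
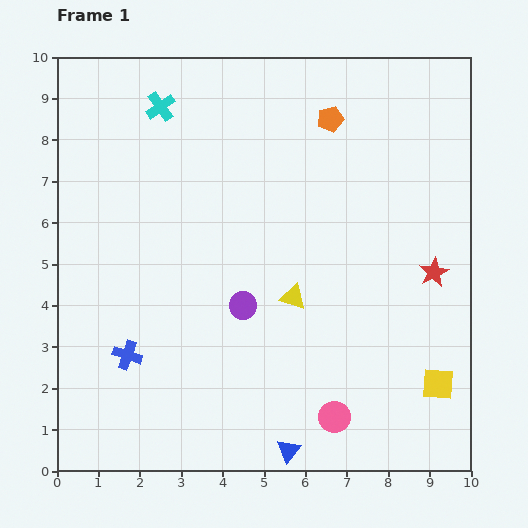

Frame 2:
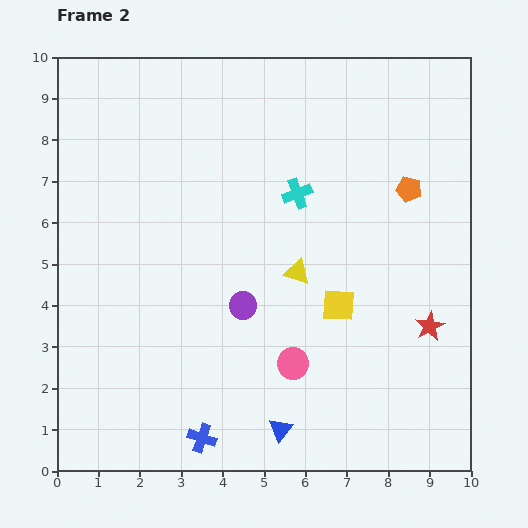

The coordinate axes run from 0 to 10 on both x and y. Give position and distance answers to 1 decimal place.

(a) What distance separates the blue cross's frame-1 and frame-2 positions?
2.7

The blue cross moved from (1.7, 2.8) to (3.5, 0.8), a distance of √(1.8² + 2.0²) ≈ 2.7.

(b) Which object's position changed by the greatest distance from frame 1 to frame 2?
the cyan cross

(moved 3.9; next 3.1)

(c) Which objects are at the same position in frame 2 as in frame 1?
the purple circle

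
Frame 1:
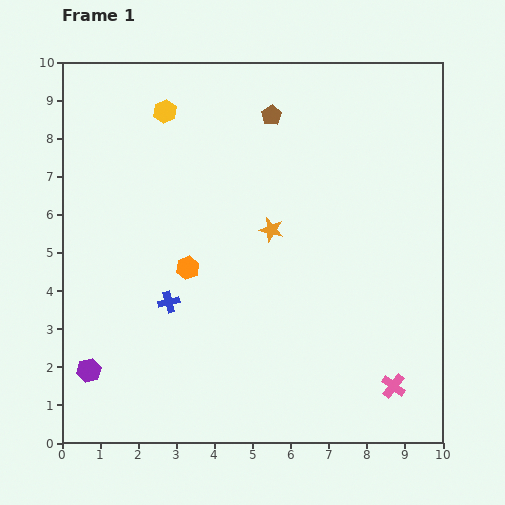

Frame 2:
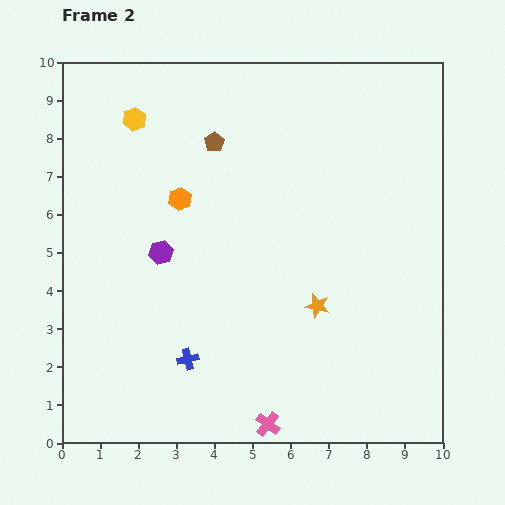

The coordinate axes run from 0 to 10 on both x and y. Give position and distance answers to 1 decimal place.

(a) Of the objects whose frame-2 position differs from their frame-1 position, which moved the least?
the yellow hexagon

(moved 0.8)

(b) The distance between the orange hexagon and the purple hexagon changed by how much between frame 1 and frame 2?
-2.2

Distance in frame 1: 3.7. Distance in frame 2: 1.5.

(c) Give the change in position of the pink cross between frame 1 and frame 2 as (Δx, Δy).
(-3.3, -1.0)

The pink cross was at (8.7, 1.5) in frame 1 and (5.4, 0.5) in frame 2.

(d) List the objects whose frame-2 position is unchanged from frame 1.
none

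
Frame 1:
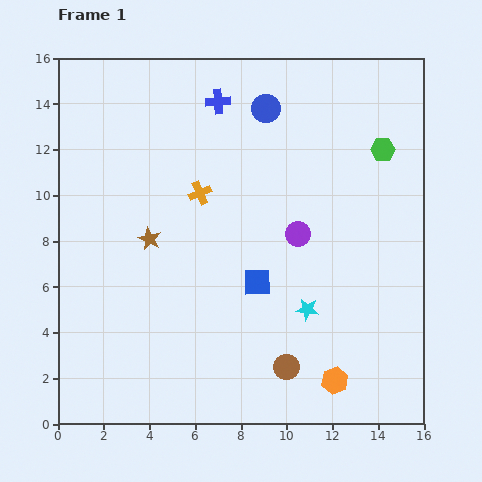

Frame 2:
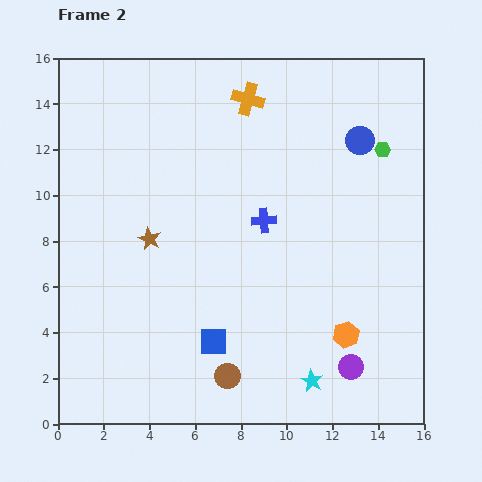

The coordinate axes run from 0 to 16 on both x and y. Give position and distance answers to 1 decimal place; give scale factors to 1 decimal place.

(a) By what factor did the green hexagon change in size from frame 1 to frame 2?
0.6×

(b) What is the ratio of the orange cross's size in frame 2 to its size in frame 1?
1.4×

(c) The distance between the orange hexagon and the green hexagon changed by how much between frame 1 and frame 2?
-2.0

Distance in frame 1: 10.3. Distance in frame 2: 8.3.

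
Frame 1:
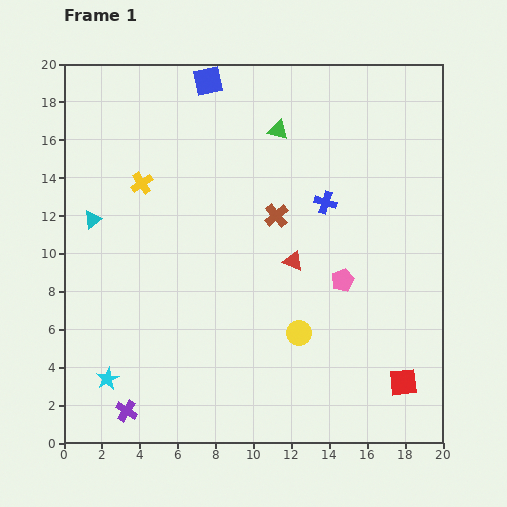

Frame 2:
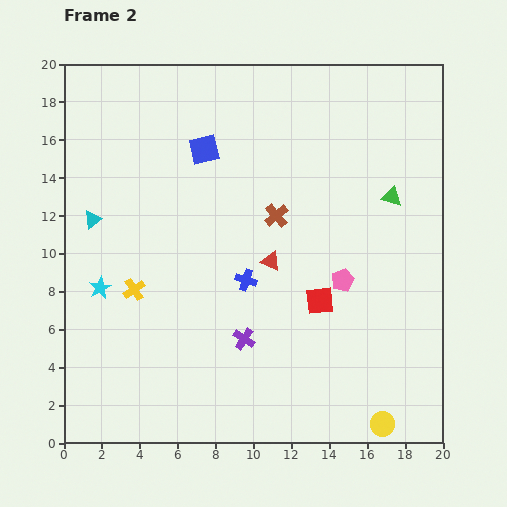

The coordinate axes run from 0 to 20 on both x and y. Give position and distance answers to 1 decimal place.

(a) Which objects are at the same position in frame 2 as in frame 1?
the cyan triangle, the pink pentagon, the brown cross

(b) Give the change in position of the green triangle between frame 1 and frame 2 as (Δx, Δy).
(6.0, -3.5)

The green triangle was at (11.3, 16.5) in frame 1 and (17.3, 13.0) in frame 2.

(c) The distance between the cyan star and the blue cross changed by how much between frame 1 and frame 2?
-7.1

Distance in frame 1: 14.8. Distance in frame 2: 7.7.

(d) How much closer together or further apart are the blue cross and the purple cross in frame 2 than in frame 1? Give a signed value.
-12.1

Distance in frame 1: 15.2. Distance in frame 2: 3.1.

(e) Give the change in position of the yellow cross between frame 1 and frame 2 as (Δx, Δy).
(-0.4, -5.6)

The yellow cross was at (4.1, 13.7) in frame 1 and (3.7, 8.1) in frame 2.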